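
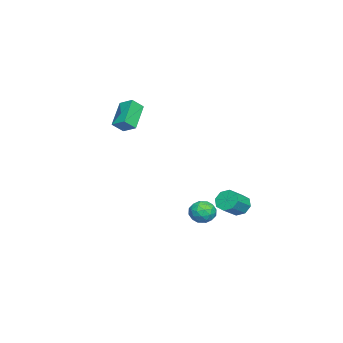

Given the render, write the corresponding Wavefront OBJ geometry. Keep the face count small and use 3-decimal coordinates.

v -2.524 3.797 -2.987
v -2.069 4.226 -3.343
v -1.081 3.773 -2.63
v -1.536 3.343 -2.273
v -2.281 4.468 -2.896
v -1.293 4.015 -2.182
v -2.635 4.317 -2.502
v -1.648 3.864 -1.788
v -2.924 3.861 -2.392
v -1.937 3.408 -1.678
v -2.979 3.367 -2.63
v -1.991 2.914 -1.917
v -2.767 3.125 -3.078
v -1.779 2.672 -2.364
v -2.412 3.276 -3.472
v -1.425 2.823 -2.758
v -2.123 3.732 -3.582
v -1.136 3.279 -2.868
v -0.833 -1.566 3.982
v -0.499 -0.802 4.371
v 0.497 -1.599 2.907
v 0.831 -0.835 3.297
v -0.391 -2.045 4.543
v -0.057 -1.281 4.933
v 0.939 -2.078 3.469
v 1.273 -1.314 3.858
v 2.938 3.692 -0.757
v 3.672 3.83 -0.761
v 3.108 2.77 -1.519
v 3.842 2.908 -1.523
v 3.515 2.641 -0.907
v 3.41 3.211 -0.436
v 3.37 3.389 -1.844
v 3.265 3.959 -1.373
v 3.939 3.643 -1.433
v 4.029 3.18 -0.853
v 2.751 3.42 -1.427
v 2.841 2.957 -0.847
v 3.29 3.842 -0.692
v 3.49 2.758 -1.588
v 3.298 2.601 -1.226
v 3.729 2.682 -1.228
v 3.137 3.478 -0.501
v 3.568 3.559 -0.503
v 3.476 2.86 -0.589
v 3.212 3.041 -1.777
v 3.643 3.122 -1.779
v 3.051 3.918 -1.052
v 3.482 3.999 -1.054
v 3.304 3.74 -1.691
v 3.878 3.813 -1.089
v 3.978 3.271 -1.537
v 3.7 3.554 -1.726
v 3.639 3.889 -1.449
v 3.931 3.541 -0.749
v 4.031 2.999 -1.197
v 3.839 2.842 -0.835
v 3.777 3.177 -0.558
v 4.088 3.431 -1.144
v 2.749 3.601 -1.083
v 2.849 3.059 -1.531
v 3.003 3.423 -1.722
v 2.941 3.758 -1.445
v 2.802 3.329 -0.743
v 2.902 2.787 -1.191
v 3.141 2.711 -0.831
v 3.08 3.046 -0.554
v 2.692 3.169 -1.136
f 2 1 5
f 2 5 3
f 3 5 6
f 3 6 4
f 5 1 7
f 5 7 6
f 6 7 8
f 6 8 4
f 7 1 9
f 7 9 8
f 8 9 10
f 8 10 4
f 9 1 11
f 9 11 10
f 10 11 12
f 10 12 4
f 11 1 13
f 11 13 12
f 12 13 14
f 12 14 4
f 13 1 15
f 13 15 14
f 14 15 16
f 14 16 4
f 15 1 17
f 15 17 16
f 16 17 18
f 16 18 4
f 17 1 2
f 17 2 18
f 18 2 3
f 18 3 4
f 20 22 19
f 23 20 19
f 19 22 21
f 21 23 19
f 20 26 22
f 24 20 23
f 24 26 20
f 22 26 21
f 25 23 21
f 21 26 25
f 25 24 23
f 26 24 25
f 27 64 43
f 64 38 67
f 43 67 32
f 64 67 43
f 27 43 39
f 43 32 44
f 39 44 28
f 43 44 39
f 27 39 48
f 39 28 49
f 48 49 34
f 39 49 48
f 27 48 60
f 48 34 63
f 60 63 37
f 48 63 60
f 27 60 64
f 60 37 68
f 64 68 38
f 60 68 64
f 28 44 55
f 44 32 58
f 55 58 36
f 44 58 55
f 32 67 45
f 67 38 66
f 45 66 31
f 67 66 45
f 38 68 65
f 68 37 61
f 65 61 29
f 68 61 65
f 37 63 62
f 63 34 50
f 62 50 33
f 63 50 62
f 34 49 54
f 49 28 51
f 54 51 35
f 49 51 54
f 30 56 42
f 56 36 57
f 42 57 31
f 56 57 42
f 30 42 40
f 42 31 41
f 40 41 29
f 42 41 40
f 30 40 47
f 40 29 46
f 47 46 33
f 40 46 47
f 30 47 52
f 47 33 53
f 52 53 35
f 47 53 52
f 30 52 56
f 52 35 59
f 56 59 36
f 52 59 56
f 31 57 45
f 57 36 58
f 45 58 32
f 57 58 45
f 29 41 65
f 41 31 66
f 65 66 38
f 41 66 65
f 33 46 62
f 46 29 61
f 62 61 37
f 46 61 62
f 35 53 54
f 53 33 50
f 54 50 34
f 53 50 54
f 36 59 55
f 59 35 51
f 55 51 28
f 59 51 55



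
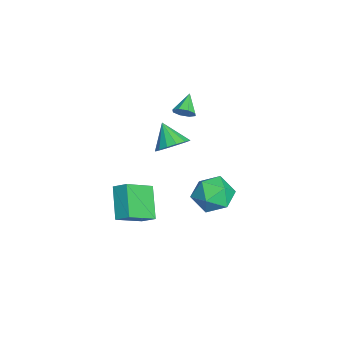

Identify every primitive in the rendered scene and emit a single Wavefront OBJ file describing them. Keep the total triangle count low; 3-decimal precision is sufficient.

v -2.4 1.625 1.186
v -1.695 0.953 1.41
v -3.32 1.035 2.314
v -1.59 1.362 1.709
v -1.702 1.841 1.868
v -2.002 2.263 1.845
v -2.408 2.513 1.644
v -2.812 2.526 1.321
v -3.106 2.297 0.962
v -3.211 1.888 0.663
v -3.098 1.408 0.504
v -2.799 0.987 0.527
v -2.393 0.736 0.728
v -1.988 0.724 1.051
v 2.803 0.273 -0.574
v 1.331 0.072 0.75
v 3.161 0.98 -0.068
v 1.689 0.779 1.256
v 3.851 -0.959 0.404
v 2.379 -1.16 1.728
v 4.209 -0.252 0.91
v 2.737 -0.453 2.234
v -3.204 2.18 3.208
v -2.821 2.405 3.682
v -4.276 2.44 3.952
v -2.956 2.761 3.362
v -3.237 2.776 2.952
v -3.499 2.442 2.692
v -3.588 1.954 2.734
v -3.452 1.599 3.055
v -3.171 1.583 3.465
v -2.91 1.917 3.725
v 1.127 4.365 0.737
v 1.722 3.442 0.183
v -0.422 4.098 -0.483
v 0.173 3.175 -1.037
v -0.227 3.043 0.119
v 0.731 3.208 0.873
v 0.569 4.332 -1.173
v 1.527 4.497 -0.419
v 1.378 3.421 -0.997
v 0.886 2.625 -0.199
v 0.414 4.915 -0.101
v -0.078 4.119 0.697
f 2 1 4
f 2 4 3
f 4 1 5
f 4 5 3
f 5 1 6
f 5 6 3
f 6 1 7
f 6 7 3
f 7 1 8
f 7 8 3
f 8 1 9
f 8 9 3
f 9 1 10
f 9 10 3
f 10 1 11
f 10 11 3
f 11 1 12
f 11 12 3
f 12 1 13
f 12 13 3
f 13 1 14
f 13 14 3
f 14 1 2
f 14 2 3
f 16 18 15
f 19 16 15
f 15 18 17
f 17 19 15
f 16 22 18
f 20 16 19
f 20 22 16
f 18 22 17
f 21 19 17
f 17 22 21
f 21 20 19
f 22 20 21
f 24 23 26
f 24 26 25
f 26 23 27
f 26 27 25
f 27 23 28
f 27 28 25
f 28 23 29
f 28 29 25
f 29 23 30
f 29 30 25
f 30 23 31
f 30 31 25
f 31 23 32
f 31 32 25
f 32 23 24
f 32 24 25
f 33 44 38
f 33 38 34
f 33 34 40
f 33 40 43
f 33 43 44
f 34 38 42
f 38 44 37
f 44 43 35
f 43 40 39
f 40 34 41
f 36 42 37
f 36 37 35
f 36 35 39
f 36 39 41
f 36 41 42
f 37 42 38
f 35 37 44
f 39 35 43
f 41 39 40
f 42 41 34



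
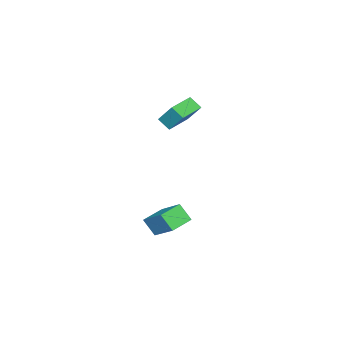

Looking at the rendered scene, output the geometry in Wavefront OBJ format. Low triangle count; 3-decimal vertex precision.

v -4.685 -1.906 3.311
v -4.504 -0.9 4.657
v -4.61 -1.119 2.714
v -4.43 -0.114 4.06
v -2.93 -2.126 3.24
v -2.75 -1.121 4.586
v -2.856 -1.34 2.643
v -2.675 -0.334 3.989
v 2.715 2.161 -1.09
v 2.646 1.389 -0.147
v 3.369 3.665 0.191
v 3.299 2.893 1.133
v 4.061 1.767 -1.313
v 3.991 0.995 -0.371
v 4.714 3.271 -0.033
v 4.645 2.499 0.91
f 2 4 1
f 5 2 1
f 1 4 3
f 3 5 1
f 2 8 4
f 6 2 5
f 6 8 2
f 4 8 3
f 7 5 3
f 3 8 7
f 7 6 5
f 8 6 7
f 10 12 9
f 13 10 9
f 9 12 11
f 11 13 9
f 10 16 12
f 14 10 13
f 14 16 10
f 12 16 11
f 15 13 11
f 11 16 15
f 15 14 13
f 16 14 15



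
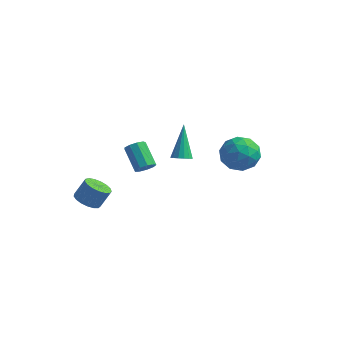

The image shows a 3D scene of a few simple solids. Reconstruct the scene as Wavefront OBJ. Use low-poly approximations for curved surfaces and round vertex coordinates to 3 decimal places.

v -1.599 2.537 0.437
v -1.258 2.18 0.742
v -2.041 3.623 2.203
v -1.077 2.402 0.65
v -1.036 2.659 0.502
v -1.146 2.884 0.336
v -1.377 3.016 0.198
v -1.668 3.02 0.123
v -1.94 2.894 0.132
v -2.121 2.672 0.223
v -2.162 2.414 0.372
v -2.053 2.189 0.537
v -1.821 2.057 0.676
v -1.531 2.054 0.751
v 2.164 1.949 3.404
v 3.072 1.799 2.834
v 1.748 0.261 3.186
v 2.656 0.111 2.616
v 2.711 0.307 3.679
v 2.968 1.35 3.814
v 1.852 0.71 2.206
v 2.109 1.753 2.341
v 2.879 1.033 2.093
v 3.41 0.784 3.004
v 1.41 1.276 3.016
v 1.941 1.027 3.927
v 2.655 2.022 3.138
v 2.165 0.038 2.882
v 2.198 0.153 3.507
v 2.731 0.065 3.172
v 2.594 1.759 3.714
v 3.127 1.67 3.379
v 2.915 0.794 3.876
v 1.693 0.39 2.641
v 2.226 0.301 2.306
v 2.089 1.995 2.848
v 2.622 1.907 2.513
v 1.905 1.266 2.144
v 3.075 1.484 2.367
v 2.83 0.491 2.239
v 2.358 0.843 1.998
v 2.509 1.456 2.078
v 3.387 1.337 2.903
v 3.142 0.345 2.774
v 3.175 0.461 3.4
v 3.326 1.074 3.479
v 3.274 0.887 2.467
v 1.678 1.715 3.246
v 1.433 0.723 3.117
v 1.494 0.986 2.541
v 1.645 1.599 2.62
v 1.99 1.569 3.781
v 1.745 0.576 3.653
v 2.311 0.604 3.942
v 2.462 1.217 4.022
v 1.546 1.173 3.553
v -2.569 0.511 0.623
v -2.302 0.255 1.07
v -3.283 0.934 2.044
v -3.551 1.189 1.597
v -2.134 0.607 0.994
v -3.115 1.285 1.968
v -2.17 0.913 0.745
v -3.151 1.592 1.719
v -2.393 1.031 0.438
v -3.374 1.71 1.412
v -2.698 0.906 0.218
v -3.679 1.585 1.192
v -2.943 0.595 0.188
v -3.924 1.274 1.162
v -3.014 0.245 0.361
v -3.995 0.924 1.334
v -2.876 0.019 0.656
v -3.857 0.698 1.63
v -2.595 0.023 0.937
v -3.576 0.702 1.91
v -3.363 -3.878 0.738
v -2.966 -3.39 0.349
v -2.579 -2.953 1.293
v -2.977 -3.442 1.682
v -3.276 -3.226 0.4
v -2.889 -2.789 1.344
v -3.606 -3.211 0.528
v -3.219 -2.774 1.473
v -3.88 -3.35 0.705
v -3.493 -2.913 1.649
v -4.036 -3.609 0.889
v -3.649 -3.172 1.833
v -4.038 -3.93 1.038
v -3.651 -3.493 1.982
v -3.885 -4.239 1.119
v -3.498 -3.803 2.063
v -3.613 -4.466 1.112
v -3.226 -4.029 2.056
v -3.284 -4.558 1.02
v -2.897 -4.121 1.964
v -2.973 -4.494 0.863
v -2.586 -4.058 1.807
v -2.751 -4.289 0.677
v -2.364 -3.853 1.622
v -2.67 -3.991 0.506
v -2.283 -3.554 1.45
v -2.747 -3.666 0.387
v -2.361 -3.229 1.332
f 2 1 4
f 2 4 3
f 4 1 5
f 4 5 3
f 5 1 6
f 5 6 3
f 6 1 7
f 6 7 3
f 7 1 8
f 7 8 3
f 8 1 9
f 8 9 3
f 9 1 10
f 9 10 3
f 10 1 11
f 10 11 3
f 11 1 12
f 11 12 3
f 12 1 13
f 12 13 3
f 13 1 14
f 13 14 3
f 14 1 2
f 14 2 3
f 15 52 31
f 52 26 55
f 31 55 20
f 52 55 31
f 15 31 27
f 31 20 32
f 27 32 16
f 31 32 27
f 15 27 36
f 27 16 37
f 36 37 22
f 27 37 36
f 15 36 48
f 36 22 51
f 48 51 25
f 36 51 48
f 15 48 52
f 48 25 56
f 52 56 26
f 48 56 52
f 16 32 43
f 32 20 46
f 43 46 24
f 32 46 43
f 20 55 33
f 55 26 54
f 33 54 19
f 55 54 33
f 26 56 53
f 56 25 49
f 53 49 17
f 56 49 53
f 25 51 50
f 51 22 38
f 50 38 21
f 51 38 50
f 22 37 42
f 37 16 39
f 42 39 23
f 37 39 42
f 18 44 30
f 44 24 45
f 30 45 19
f 44 45 30
f 18 30 28
f 30 19 29
f 28 29 17
f 30 29 28
f 18 28 35
f 28 17 34
f 35 34 21
f 28 34 35
f 18 35 40
f 35 21 41
f 40 41 23
f 35 41 40
f 18 40 44
f 40 23 47
f 44 47 24
f 40 47 44
f 19 45 33
f 45 24 46
f 33 46 20
f 45 46 33
f 17 29 53
f 29 19 54
f 53 54 26
f 29 54 53
f 21 34 50
f 34 17 49
f 50 49 25
f 34 49 50
f 23 41 42
f 41 21 38
f 42 38 22
f 41 38 42
f 24 47 43
f 47 23 39
f 43 39 16
f 47 39 43
f 58 57 61
f 58 61 59
f 59 61 62
f 59 62 60
f 61 57 63
f 61 63 62
f 62 63 64
f 62 64 60
f 63 57 65
f 63 65 64
f 64 65 66
f 64 66 60
f 65 57 67
f 65 67 66
f 66 67 68
f 66 68 60
f 67 57 69
f 67 69 68
f 68 69 70
f 68 70 60
f 69 57 71
f 69 71 70
f 70 71 72
f 70 72 60
f 71 57 73
f 71 73 72
f 72 73 74
f 72 74 60
f 73 57 75
f 73 75 74
f 74 75 76
f 74 76 60
f 75 57 58
f 75 58 76
f 76 58 59
f 76 59 60
f 78 77 81
f 78 81 79
f 79 81 82
f 79 82 80
f 81 77 83
f 81 83 82
f 82 83 84
f 82 84 80
f 83 77 85
f 83 85 84
f 84 85 86
f 84 86 80
f 85 77 87
f 85 87 86
f 86 87 88
f 86 88 80
f 87 77 89
f 87 89 88
f 88 89 90
f 88 90 80
f 89 77 91
f 89 91 90
f 90 91 92
f 90 92 80
f 91 77 93
f 91 93 92
f 92 93 94
f 92 94 80
f 93 77 95
f 93 95 94
f 94 95 96
f 94 96 80
f 95 77 97
f 95 97 96
f 96 97 98
f 96 98 80
f 97 77 99
f 97 99 98
f 98 99 100
f 98 100 80
f 99 77 101
f 99 101 100
f 100 101 102
f 100 102 80
f 101 77 103
f 101 103 102
f 102 103 104
f 102 104 80
f 103 77 78
f 103 78 104
f 104 78 79
f 104 79 80



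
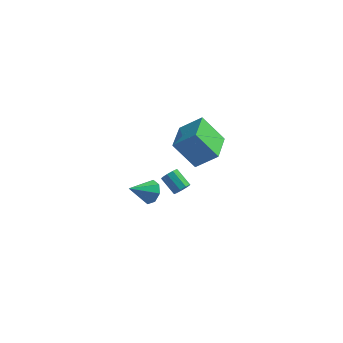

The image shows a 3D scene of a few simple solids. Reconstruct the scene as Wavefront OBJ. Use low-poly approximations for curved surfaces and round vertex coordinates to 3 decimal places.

v 0.127 -1.971 3.983
v 1.339 -1.75 4.988
v -0.13 0.028 3.852
v 1.082 0.25 4.858
v 1.378 -1.91 2.462
v 2.59 -1.688 3.468
v 1.121 0.09 2.332
v 2.333 0.311 3.337
v -2.366 1.628 -3.53
v -1.877 0.976 -3.732
v -3.314 0.652 -2.67
v -1.687 1.267 -3.192
v -1.895 1.77 -2.849
v -2.378 2.19 -2.906
v -2.855 2.281 -3.328
v -3.045 1.989 -3.868
v -2.837 1.486 -4.211
v -2.354 1.066 -4.154
v -0.221 0.844 -2.073
v 0.038 0.652 -1.615
v -0.88 1.143 -0.889
v -1.139 1.336 -1.347
v 0.162 1.005 -1.697
v -0.756 1.496 -0.971
v 0.107 1.283 -1.955
v -0.812 1.774 -1.229
v -0.101 1.355 -2.268
v -1.02 1.847 -1.542
v -0.366 1.189 -2.49
v -1.284 1.68 -1.764
v -0.562 0.861 -2.517
v -1.481 1.353 -1.79
v -0.599 0.525 -2.336
v -1.517 1.017 -1.61
v -0.459 0.339 -2.032
v -1.377 0.83 -1.306
v -0.207 0.389 -1.747
v -1.126 0.88 -1.021
f 2 4 1
f 5 2 1
f 1 4 3
f 3 5 1
f 2 8 4
f 6 2 5
f 6 8 2
f 4 8 3
f 7 5 3
f 3 8 7
f 7 6 5
f 8 6 7
f 10 9 12
f 10 12 11
f 12 9 13
f 12 13 11
f 13 9 14
f 13 14 11
f 14 9 15
f 14 15 11
f 15 9 16
f 15 16 11
f 16 9 17
f 16 17 11
f 17 9 18
f 17 18 11
f 18 9 10
f 18 10 11
f 20 19 23
f 20 23 21
f 21 23 24
f 21 24 22
f 23 19 25
f 23 25 24
f 24 25 26
f 24 26 22
f 25 19 27
f 25 27 26
f 26 27 28
f 26 28 22
f 27 19 29
f 27 29 28
f 28 29 30
f 28 30 22
f 29 19 31
f 29 31 30
f 30 31 32
f 30 32 22
f 31 19 33
f 31 33 32
f 32 33 34
f 32 34 22
f 33 19 35
f 33 35 34
f 34 35 36
f 34 36 22
f 35 19 37
f 35 37 36
f 36 37 38
f 36 38 22
f 37 19 20
f 37 20 38
f 38 20 21
f 38 21 22



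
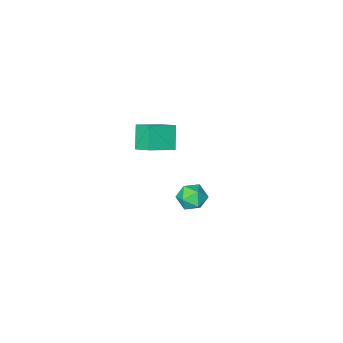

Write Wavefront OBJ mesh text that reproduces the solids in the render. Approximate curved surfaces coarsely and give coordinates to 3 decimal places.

v 2.985 4.288 1.857
v 3.409 4.769 2.582
v 3.131 2.951 2.658
v 3.555 3.432 3.383
v 2.615 3.568 3.196
v 2.525 4.394 2.702
v 4.015 3.326 2.538
v 3.925 4.152 2.044
v 4.045 4.174 3.003
v 3.18 4.323 3.41
v 3.36 3.397 1.83
v 2.495 3.546 2.237
v 2 -4.892 1.543
v 1.753 -3.684 2.325
v 0.253 -4.788 0.831
v 0.006 -3.58 1.612
v 2.594 -3.92 0.228
v 2.347 -2.712 1.009
v 0.847 -3.816 -0.485
v 0.6 -2.608 0.297
f 1 12 6
f 1 6 2
f 1 2 8
f 1 8 11
f 1 11 12
f 2 6 10
f 6 12 5
f 12 11 3
f 11 8 7
f 8 2 9
f 4 10 5
f 4 5 3
f 4 3 7
f 4 7 9
f 4 9 10
f 5 10 6
f 3 5 12
f 7 3 11
f 9 7 8
f 10 9 2
f 14 16 13
f 17 14 13
f 13 16 15
f 15 17 13
f 14 20 16
f 18 14 17
f 18 20 14
f 16 20 15
f 19 17 15
f 15 20 19
f 19 18 17
f 20 18 19



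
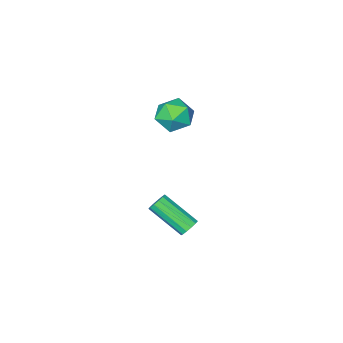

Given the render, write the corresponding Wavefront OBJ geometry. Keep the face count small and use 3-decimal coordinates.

v -1.951 -3.458 2.726
v -1.346 -3.146 3.443
v -0.734 -4.234 2.037
v -0.129 -3.922 2.754
v -0.837 -4.582 2.956
v -1.589 -4.102 3.382
v -0.491 -3.278 2.098
v -1.243 -2.798 2.524
v -0.444 -3.035 3.055
v -0.658 -3.841 3.585
v -1.422 -3.539 1.895
v -1.636 -4.345 2.425
v -0.348 -1.662 -3.387
v -0.088 -1.859 -3.805
v 0.568 -3.396 -2.67
v 0.308 -3.198 -2.253
v 0.102 -1.675 -3.666
v 0.759 -3.212 -2.531
v 0.15 -1.487 -3.439
v 0.806 -3.024 -2.304
v 0.039 -1.355 -3.195
v 0.695 -2.891 -2.06
v -0.195 -1.319 -3.013
v 0.461 -2.856 -1.878
v -0.477 -1.393 -2.949
v 0.179 -2.93 -1.814
v -0.719 -1.552 -3.025
v -0.062 -3.089 -1.89
v -0.842 -1.746 -3.215
v -0.186 -3.282 -2.08
v -0.809 -1.913 -3.461
v -0.153 -3.449 -2.326
v -0.63 -2 -3.683
v 0.027 -3.537 -2.548
v -0.361 -1.98 -3.811
v 0.296 -3.517 -2.676
f 1 12 6
f 1 6 2
f 1 2 8
f 1 8 11
f 1 11 12
f 2 6 10
f 6 12 5
f 12 11 3
f 11 8 7
f 8 2 9
f 4 10 5
f 4 5 3
f 4 3 7
f 4 7 9
f 4 9 10
f 5 10 6
f 3 5 12
f 7 3 11
f 9 7 8
f 10 9 2
f 14 13 17
f 14 17 15
f 15 17 18
f 15 18 16
f 17 13 19
f 17 19 18
f 18 19 20
f 18 20 16
f 19 13 21
f 19 21 20
f 20 21 22
f 20 22 16
f 21 13 23
f 21 23 22
f 22 23 24
f 22 24 16
f 23 13 25
f 23 25 24
f 24 25 26
f 24 26 16
f 25 13 27
f 25 27 26
f 26 27 28
f 26 28 16
f 27 13 29
f 27 29 28
f 28 29 30
f 28 30 16
f 29 13 31
f 29 31 30
f 30 31 32
f 30 32 16
f 31 13 33
f 31 33 32
f 32 33 34
f 32 34 16
f 33 13 35
f 33 35 34
f 34 35 36
f 34 36 16
f 35 13 14
f 35 14 36
f 36 14 15
f 36 15 16



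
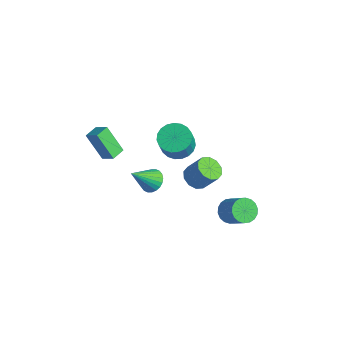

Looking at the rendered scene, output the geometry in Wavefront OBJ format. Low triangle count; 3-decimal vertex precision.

v 2.853 1.966 -2.188
v 3.403 2.256 -2.767
v 4.698 2.264 -1.531
v 4.147 1.974 -0.952
v 3.261 2.574 -2.619
v 4.556 2.582 -1.383
v 3.037 2.772 -2.386
v 4.332 2.779 -1.151
v 2.777 2.81 -2.114
v 4.072 2.817 -0.878
v 2.532 2.681 -1.857
v 3.827 2.688 -0.621
v 2.351 2.41 -1.665
v 3.645 2.417 -0.429
v 2.268 2.051 -1.576
v 3.563 2.059 -0.341
v 2.302 1.676 -1.609
v 3.597 1.684 -0.373
v 2.444 1.358 -1.757
v 3.739 1.366 -0.521
v 2.668 1.161 -1.989
v 3.963 1.168 -0.754
v 2.928 1.123 -2.262
v 4.223 1.13 -1.026
v 3.173 1.252 -2.519
v 4.468 1.259 -1.283
v 3.355 1.523 -2.711
v 4.649 1.53 -1.475
v 3.437 1.881 -2.799
v 4.732 1.889 -1.564
v -2.372 -3.422 2.06
v -3.411 -3.809 3.689
v -2.625 -2.539 2.108
v -3.664 -2.926 3.737
v -1.536 -3.214 2.643
v -2.575 -3.601 4.272
v -1.789 -2.331 2.691
v -2.828 -2.718 4.32
v 1.261 0.579 0.715
v 1.767 1.06 0.23
v 2.505 1.542 1.48
v 1.999 1.061 1.965
v 1.349 1.348 0.365
v 2.088 1.831 1.615
v 0.898 1.343 0.634
v 1.636 1.826 1.884
v 0.585 1.046 0.934
v 1.324 1.529 2.184
v 0.53 0.57 1.15
v 1.269 1.053 2.4
v 0.755 0.098 1.2
v 1.493 0.58 2.45
v 1.172 -0.191 1.065
v 1.911 0.292 2.315
v 1.624 -0.186 0.796
v 2.362 0.297 2.046
v 1.936 0.111 0.496
v 2.675 0.594 1.746
v 1.991 0.587 0.28
v 2.73 1.07 1.53
v -4.016 3.301 -2.2
v -3.389 2.573 -2.715
v -2.877 1.911 -1.155
v -3.504 2.639 -0.64
v -3.104 2.921 -2.66
v -2.592 2.259 -1.101
v -2.977 3.335 -2.526
v -2.465 2.673 -0.967
v -3.029 3.743 -2.336
v -2.517 3.081 -0.776
v -3.252 4.075 -2.122
v -2.74 3.412 -0.563
v -3.607 4.272 -1.922
v -3.095 3.61 -0.362
v -4.033 4.302 -1.769
v -3.521 3.64 -0.21
v -4.456 4.159 -1.691
v -3.944 3.497 -0.132
v -4.802 3.868 -1.701
v -4.291 3.205 -0.142
v -5.013 3.478 -1.797
v -4.502 2.816 -0.238
v -5.052 3.058 -1.963
v -4.54 2.396 -0.404
v -4.911 2.68 -2.17
v -4.399 2.018 -0.61
v -4.616 2.409 -2.382
v -4.104 1.747 -0.822
v -4.216 2.293 -2.562
v -3.705 1.631 -1.003
v -3.783 2.351 -2.68
v -3.271 1.689 -1.12
v 0.881 -2.267 1.936
v 1.596 -2.046 2.218
v 0.719 -3.593 3.384
v 1.407 -1.853 2.374
v 1.138 -1.723 2.463
v 0.829 -1.675 2.473
v 0.529 -1.718 2.4
v 0.282 -1.844 2.257
v 0.126 -2.035 2.065
v 0.085 -2.26 1.853
v 0.165 -2.487 1.654
v 0.354 -2.68 1.498
v 0.623 -2.811 1.409
v 0.932 -2.858 1.4
v 1.232 -2.815 1.473
v 1.479 -2.689 1.616
v 1.635 -2.499 1.808
v 1.676 -2.273 2.019
f 2 1 5
f 2 5 3
f 3 5 6
f 3 6 4
f 5 1 7
f 5 7 6
f 6 7 8
f 6 8 4
f 7 1 9
f 7 9 8
f 8 9 10
f 8 10 4
f 9 1 11
f 9 11 10
f 10 11 12
f 10 12 4
f 11 1 13
f 11 13 12
f 12 13 14
f 12 14 4
f 13 1 15
f 13 15 14
f 14 15 16
f 14 16 4
f 15 1 17
f 15 17 16
f 16 17 18
f 16 18 4
f 17 1 19
f 17 19 18
f 18 19 20
f 18 20 4
f 19 1 21
f 19 21 20
f 20 21 22
f 20 22 4
f 21 1 23
f 21 23 22
f 22 23 24
f 22 24 4
f 23 1 25
f 23 25 24
f 24 25 26
f 24 26 4
f 25 1 27
f 25 27 26
f 26 27 28
f 26 28 4
f 27 1 29
f 27 29 28
f 28 29 30
f 28 30 4
f 29 1 2
f 29 2 30
f 30 2 3
f 30 3 4
f 32 34 31
f 35 32 31
f 31 34 33
f 33 35 31
f 32 38 34
f 36 32 35
f 36 38 32
f 34 38 33
f 37 35 33
f 33 38 37
f 37 36 35
f 38 36 37
f 40 39 43
f 40 43 41
f 41 43 44
f 41 44 42
f 43 39 45
f 43 45 44
f 44 45 46
f 44 46 42
f 45 39 47
f 45 47 46
f 46 47 48
f 46 48 42
f 47 39 49
f 47 49 48
f 48 49 50
f 48 50 42
f 49 39 51
f 49 51 50
f 50 51 52
f 50 52 42
f 51 39 53
f 51 53 52
f 52 53 54
f 52 54 42
f 53 39 55
f 53 55 54
f 54 55 56
f 54 56 42
f 55 39 57
f 55 57 56
f 56 57 58
f 56 58 42
f 57 39 59
f 57 59 58
f 58 59 60
f 58 60 42
f 59 39 40
f 59 40 60
f 60 40 41
f 60 41 42
f 62 61 65
f 62 65 63
f 63 65 66
f 63 66 64
f 65 61 67
f 65 67 66
f 66 67 68
f 66 68 64
f 67 61 69
f 67 69 68
f 68 69 70
f 68 70 64
f 69 61 71
f 69 71 70
f 70 71 72
f 70 72 64
f 71 61 73
f 71 73 72
f 72 73 74
f 72 74 64
f 73 61 75
f 73 75 74
f 74 75 76
f 74 76 64
f 75 61 77
f 75 77 76
f 76 77 78
f 76 78 64
f 77 61 79
f 77 79 78
f 78 79 80
f 78 80 64
f 79 61 81
f 79 81 80
f 80 81 82
f 80 82 64
f 81 61 83
f 81 83 82
f 82 83 84
f 82 84 64
f 83 61 85
f 83 85 84
f 84 85 86
f 84 86 64
f 85 61 87
f 85 87 86
f 86 87 88
f 86 88 64
f 87 61 89
f 87 89 88
f 88 89 90
f 88 90 64
f 89 61 91
f 89 91 90
f 90 91 92
f 90 92 64
f 91 61 62
f 91 62 92
f 92 62 63
f 92 63 64
f 94 93 96
f 94 96 95
f 96 93 97
f 96 97 95
f 97 93 98
f 97 98 95
f 98 93 99
f 98 99 95
f 99 93 100
f 99 100 95
f 100 93 101
f 100 101 95
f 101 93 102
f 101 102 95
f 102 93 103
f 102 103 95
f 103 93 104
f 103 104 95
f 104 93 105
f 104 105 95
f 105 93 106
f 105 106 95
f 106 93 107
f 106 107 95
f 107 93 108
f 107 108 95
f 108 93 109
f 108 109 95
f 109 93 110
f 109 110 95
f 110 93 94
f 110 94 95



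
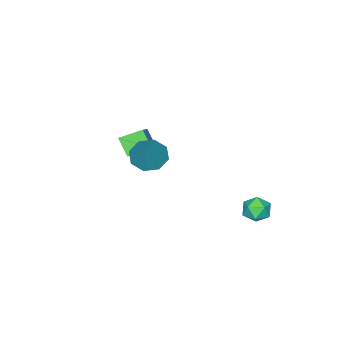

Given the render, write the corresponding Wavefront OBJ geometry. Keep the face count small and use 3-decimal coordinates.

v -2.334 4.672 -3.779
v -1.644 4.366 -3.642
v -2.876 3.614 -3.418
v -2.186 3.308 -3.281
v -2.449 3.874 -2.835
v -2.115 4.527 -3.058
v -2.405 3.453 -4.002
v -2.071 4.106 -4.225
v -1.688 3.612 -3.78
v -1.715 3.872 -3.059
v -2.805 4.108 -4.001
v -2.832 4.368 -3.28
v -1.752 -1.489 -1.379
v -1.977 -2.199 -0.556
v -0.278 -0.558 -0.174
v -0.502 -1.268 0.65
v -0.918 -2.252 -1.81
v -1.142 -2.962 -0.986
v 0.557 -1.321 -0.604
v 0.332 -2.031 0.219
v 1.344 0.578 0.83
v 2.125 0.18 0.549
v 2.336 1.282 2.59
v 2.062 0.843 0.319
v 1.579 1.35 0.388
v 0.958 1.405 0.716
v 0.563 0.975 1.11
v 0.626 0.313 1.34
v 1.109 -0.195 1.271
v 1.73 -0.25 0.943
f 1 12 6
f 1 6 2
f 1 2 8
f 1 8 11
f 1 11 12
f 2 6 10
f 6 12 5
f 12 11 3
f 11 8 7
f 8 2 9
f 4 10 5
f 4 5 3
f 4 3 7
f 4 7 9
f 4 9 10
f 5 10 6
f 3 5 12
f 7 3 11
f 9 7 8
f 10 9 2
f 14 16 13
f 17 14 13
f 13 16 15
f 15 17 13
f 14 20 16
f 18 14 17
f 18 20 14
f 16 20 15
f 19 17 15
f 15 20 19
f 19 18 17
f 20 18 19
f 22 21 24
f 22 24 23
f 24 21 25
f 24 25 23
f 25 21 26
f 25 26 23
f 26 21 27
f 26 27 23
f 27 21 28
f 27 28 23
f 28 21 29
f 28 29 23
f 29 21 30
f 29 30 23
f 30 21 22
f 30 22 23



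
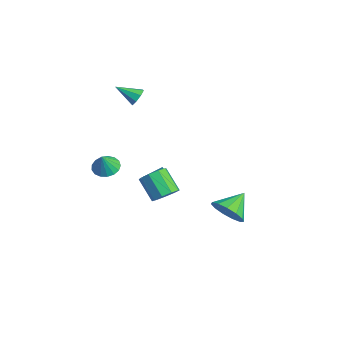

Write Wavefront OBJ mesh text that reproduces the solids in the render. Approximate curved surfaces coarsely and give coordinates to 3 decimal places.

v 4.407 -1.149 0.8
v 4.951 -1.045 1.363
v 3.917 -1.387 2.424
v 3.373 -1.491 1.86
v 4.695 -0.579 1.265
v 3.662 -0.922 2.325
v 4.304 -0.38 0.949
v 3.271 -0.722 2.009
v 3.962 -0.54 0.563
v 2.928 -0.883 1.624
v 3.827 -0.986 0.288
v 2.794 -1.328 1.349
v 3.964 -1.507 0.252
v 2.931 -1.85 1.313
v 4.308 -1.861 0.473
v 3.274 -2.204 1.534
v 4.698 -1.881 0.846
v 3.665 -2.224 1.907
v 4.952 -1.559 1.198
v 3.918 -1.902 2.259
v -1.6 -0.019 -2.57
v -1.305 -0.238 -2.108
v -1.305 0.901 -1.568
v -1.6 1.119 -2.03
v -1.061 -0.122 -2.353
v -1.061 1.017 -1.813
v -1.023 0.033 -2.681
v -1.023 1.172 -2.141
v -1.205 0.169 -2.966
v -1.205 1.307 -2.426
v -1.538 0.232 -3.1
v -1.539 1.371 -2.56
v -1.895 0.199 -3.032
v -1.895 1.338 -2.492
v -2.139 0.083 -2.787
v -2.139 1.222 -2.247
v -2.177 -0.072 -2.459
v -2.177 1.067 -1.919
v -1.995 -0.207 -2.174
v -1.995 0.931 -1.634
v -1.661 -0.271 -2.04
v -1.662 0.868 -1.5
v -3.001 -1.963 -1.546
v -2.47 -2.455 -1.91
v -2.559 -2.337 -0.394
v -2.278 -2.12 -1.875
v -2.251 -1.75 -1.765
v -2.397 -1.428 -1.605
v -2.681 -1.229 -1.432
v -3.038 -1.198 -1.285
v -3.387 -1.342 -1.197
v -3.647 -1.629 -1.19
v -3.76 -1.993 -1.264
v -3.699 -2.349 -1.403
v -3.478 -2.618 -1.575
v -3.148 -2.736 -1.74
v -2.784 -2.678 -1.861
v -3.323 0.003 3.357
v -2.985 -0.411 3.025
v -3.917 -1.063 4.083
v -2.758 -0.266 3.424
v -2.862 0.037 3.784
v -3.236 0.321 3.894
v -3.662 0.418 3.69
v -3.889 0.272 3.29
v -3.785 -0.031 2.93
v -3.411 -0.314 2.82
v 2.056 3.147 -3.147
v 3.013 3.626 -3.137
v 1.444 4.353 -2.293
v 2.727 3.829 -3.627
v 2.228 3.815 -3.966
v 1.675 3.589 -4.044
v 1.243 3.223 -3.838
v 1.069 2.833 -3.413
v 1.208 2.543 -2.903
v 1.617 2.444 -2.471
v 2.166 2.569 -2.254
v 2.679 2.877 -2.32
v 2.995 3.271 -2.65
f 2 1 5
f 2 5 3
f 3 5 6
f 3 6 4
f 5 1 7
f 5 7 6
f 6 7 8
f 6 8 4
f 7 1 9
f 7 9 8
f 8 9 10
f 8 10 4
f 9 1 11
f 9 11 10
f 10 11 12
f 10 12 4
f 11 1 13
f 11 13 12
f 12 13 14
f 12 14 4
f 13 1 15
f 13 15 14
f 14 15 16
f 14 16 4
f 15 1 17
f 15 17 16
f 16 17 18
f 16 18 4
f 17 1 19
f 17 19 18
f 18 19 20
f 18 20 4
f 19 1 2
f 19 2 20
f 20 2 3
f 20 3 4
f 22 21 25
f 22 25 23
f 23 25 26
f 23 26 24
f 25 21 27
f 25 27 26
f 26 27 28
f 26 28 24
f 27 21 29
f 27 29 28
f 28 29 30
f 28 30 24
f 29 21 31
f 29 31 30
f 30 31 32
f 30 32 24
f 31 21 33
f 31 33 32
f 32 33 34
f 32 34 24
f 33 21 35
f 33 35 34
f 34 35 36
f 34 36 24
f 35 21 37
f 35 37 36
f 36 37 38
f 36 38 24
f 37 21 39
f 37 39 38
f 38 39 40
f 38 40 24
f 39 21 41
f 39 41 40
f 40 41 42
f 40 42 24
f 41 21 22
f 41 22 42
f 42 22 23
f 42 23 24
f 44 43 46
f 44 46 45
f 46 43 47
f 46 47 45
f 47 43 48
f 47 48 45
f 48 43 49
f 48 49 45
f 49 43 50
f 49 50 45
f 50 43 51
f 50 51 45
f 51 43 52
f 51 52 45
f 52 43 53
f 52 53 45
f 53 43 54
f 53 54 45
f 54 43 55
f 54 55 45
f 55 43 56
f 55 56 45
f 56 43 57
f 56 57 45
f 57 43 44
f 57 44 45
f 59 58 61
f 59 61 60
f 61 58 62
f 61 62 60
f 62 58 63
f 62 63 60
f 63 58 64
f 63 64 60
f 64 58 65
f 64 65 60
f 65 58 66
f 65 66 60
f 66 58 67
f 66 67 60
f 67 58 59
f 67 59 60
f 69 68 71
f 69 71 70
f 71 68 72
f 71 72 70
f 72 68 73
f 72 73 70
f 73 68 74
f 73 74 70
f 74 68 75
f 74 75 70
f 75 68 76
f 75 76 70
f 76 68 77
f 76 77 70
f 77 68 78
f 77 78 70
f 78 68 79
f 78 79 70
f 79 68 80
f 79 80 70
f 80 68 69
f 80 69 70



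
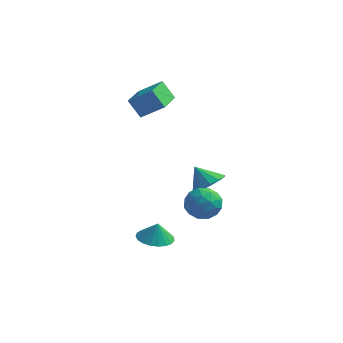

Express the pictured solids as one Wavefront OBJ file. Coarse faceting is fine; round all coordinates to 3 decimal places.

v 0.156 2.135 -2.584
v 0.84 1.796 -1.923
v -0.716 2.345 -1.576
v 0.924 2.357 -1.967
v 0.764 2.848 -2.207
v 0.412 3.112 -2.566
v -0.022 3.067 -2.932
v -0.399 2.725 -3.187
v -0.6 2.197 -3.251
v -0.561 1.649 -3.103
v -0.294 1.255 -2.791
v 0.116 1.141 -2.413
v 0.539 1.342 -2.089
v -3.657 2.44 1.422
v -4.391 2.559 2.438
v -3.809 4.355 1.088
v -4.544 4.474 2.105
v -2.436 2.686 2.275
v -3.171 2.805 3.292
v -2.589 4.601 1.942
v -3.323 4.72 2.958
v 1.096 -2.272 0.007
v 1.526 -1.731 -0.715
v 1.474 -3.629 -0.785
v 1.904 -3.088 -1.507
v 2.321 -3.133 -0.6
v 2.087 -2.294 -0.111
v 0.913 -3.066 -1.389
v 0.679 -2.227 -0.9
v 1.413 -2.222 -1.578
v 2.283 -2.263 -1.09
v 0.717 -3.097 -0.41
v 1.587 -3.138 0.078
v 1.277 -1.882 -0.285
v 1.723 -3.478 -1.215
v 1.968 -3.504 -0.683
v 2.22 -3.186 -1.107
v 1.608 -2.213 0.07
v 1.86 -1.895 -0.354
v 2.328 -2.72 -0.286
v 1.14 -3.465 -1.146
v 1.392 -3.147 -1.57
v 0.78 -2.174 -0.393
v 1.032 -1.856 -0.817
v 0.672 -2.64 -1.214
v 1.464 -1.853 -1.216
v 1.686 -2.651 -1.681
v 1.103 -2.637 -1.612
v 0.966 -2.144 -1.325
v 1.976 -1.877 -0.929
v 2.198 -2.675 -1.394
v 2.443 -2.701 -0.862
v 2.306 -2.208 -0.574
v 1.909 -2.166 -1.436
v 0.802 -2.685 -0.106
v 1.024 -3.483 -0.571
v 0.694 -3.152 -0.926
v 0.557 -2.659 -0.638
v 1.314 -2.709 0.181
v 1.536 -3.507 -0.284
v 2.034 -3.216 -0.175
v 1.897 -2.723 0.112
v 1.091 -3.194 -0.064
v -1.273 -1.859 -4.385
v -0.329 -2.054 -4.488
v -1.147 -1.781 -3.375
v -0.335 -1.652 -4.518
v -0.504 -1.286 -4.525
v -0.805 -1.018 -4.508
v -1.188 -0.896 -4.469
v -1.585 -0.941 -4.416
v -1.928 -1.144 -4.357
v -2.159 -1.471 -4.303
v -2.236 -1.865 -4.263
v -2.146 -2.258 -4.244
v -1.906 -2.582 -4.249
v -1.556 -2.781 -4.278
v -1.158 -2.82 -4.325
v -0.779 -2.694 -4.382
v -0.486 -2.423 -4.44
f 2 1 4
f 2 4 3
f 4 1 5
f 4 5 3
f 5 1 6
f 5 6 3
f 6 1 7
f 6 7 3
f 7 1 8
f 7 8 3
f 8 1 9
f 8 9 3
f 9 1 10
f 9 10 3
f 10 1 11
f 10 11 3
f 11 1 12
f 11 12 3
f 12 1 13
f 12 13 3
f 13 1 2
f 13 2 3
f 15 17 14
f 18 15 14
f 14 17 16
f 16 18 14
f 15 21 17
f 19 15 18
f 19 21 15
f 17 21 16
f 20 18 16
f 16 21 20
f 20 19 18
f 21 19 20
f 22 59 38
f 59 33 62
f 38 62 27
f 59 62 38
f 22 38 34
f 38 27 39
f 34 39 23
f 38 39 34
f 22 34 43
f 34 23 44
f 43 44 29
f 34 44 43
f 22 43 55
f 43 29 58
f 55 58 32
f 43 58 55
f 22 55 59
f 55 32 63
f 59 63 33
f 55 63 59
f 23 39 50
f 39 27 53
f 50 53 31
f 39 53 50
f 27 62 40
f 62 33 61
f 40 61 26
f 62 61 40
f 33 63 60
f 63 32 56
f 60 56 24
f 63 56 60
f 32 58 57
f 58 29 45
f 57 45 28
f 58 45 57
f 29 44 49
f 44 23 46
f 49 46 30
f 44 46 49
f 25 51 37
f 51 31 52
f 37 52 26
f 51 52 37
f 25 37 35
f 37 26 36
f 35 36 24
f 37 36 35
f 25 35 42
f 35 24 41
f 42 41 28
f 35 41 42
f 25 42 47
f 42 28 48
f 47 48 30
f 42 48 47
f 25 47 51
f 47 30 54
f 51 54 31
f 47 54 51
f 26 52 40
f 52 31 53
f 40 53 27
f 52 53 40
f 24 36 60
f 36 26 61
f 60 61 33
f 36 61 60
f 28 41 57
f 41 24 56
f 57 56 32
f 41 56 57
f 30 48 49
f 48 28 45
f 49 45 29
f 48 45 49
f 31 54 50
f 54 30 46
f 50 46 23
f 54 46 50
f 65 64 67
f 65 67 66
f 67 64 68
f 67 68 66
f 68 64 69
f 68 69 66
f 69 64 70
f 69 70 66
f 70 64 71
f 70 71 66
f 71 64 72
f 71 72 66
f 72 64 73
f 72 73 66
f 73 64 74
f 73 74 66
f 74 64 75
f 74 75 66
f 75 64 76
f 75 76 66
f 76 64 77
f 76 77 66
f 77 64 78
f 77 78 66
f 78 64 79
f 78 79 66
f 79 64 80
f 79 80 66
f 80 64 65
f 80 65 66



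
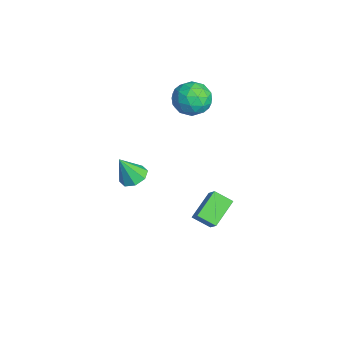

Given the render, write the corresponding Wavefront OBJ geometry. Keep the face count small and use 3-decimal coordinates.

v -1.893 4.036 1.739
v -1.234 3.206 2.048
v -3.266 3.254 2.572
v -2.607 2.424 2.881
v -2.471 3.429 3.317
v -1.622 3.912 2.802
v -2.878 2.548 1.818
v -2.029 3.031 1.303
v -1.842 2.286 2.096
v -1.59 2.831 3.023
v -2.91 3.629 1.597
v -2.658 4.174 2.524
v -1.443 3.69 1.82
v -3.057 2.77 2.8
v -2.977 3.361 3.056
v -2.589 2.873 3.237
v -1.671 4.105 2.264
v -1.283 3.617 2.445
v -2.01 3.748 3.191
v -3.217 2.843 2.175
v -2.829 2.355 2.356
v -1.911 3.587 1.383
v -1.523 3.099 1.564
v -2.49 2.712 1.429
v -1.413 2.661 2.03
v -2.22 2.202 2.52
v -2.379 2.274 1.895
v -1.881 2.559 1.592
v -1.265 2.982 2.575
v -2.072 2.522 3.064
v -1.992 3.112 3.321
v -1.493 3.397 3.018
v -1.622 2.441 2.603
v -2.428 3.938 1.556
v -3.235 3.478 2.045
v -3.007 3.063 1.602
v -2.508 3.348 1.299
v -2.28 4.258 2.1
v -3.087 3.799 2.59
v -2.619 3.901 3.028
v -2.121 4.186 2.725
v -2.878 4.019 2.017
v 2.755 3.149 -0.835
v 3.521 3.278 -0.042
v 3.167 3.981 -1.367
v 3.932 4.11 -0.574
v 3.768 2.13 -1.646
v 4.533 2.259 -0.853
v 4.179 2.962 -2.178
v 4.945 3.091 -1.385
v -2.366 0.248 -3.504
v -1.548 0.214 -3.538
v -2.334 -0.488 -2.016
v -1.755 0.743 -3.272
v -2.321 0.982 -3.142
v -2.913 0.791 -3.223
v -3.185 0.282 -3.469
v -2.977 -0.247 -3.736
v -2.412 -0.486 -3.866
v -1.819 -0.295 -3.784
f 1 38 17
f 38 12 41
f 17 41 6
f 38 41 17
f 1 17 13
f 17 6 18
f 13 18 2
f 17 18 13
f 1 13 22
f 13 2 23
f 22 23 8
f 13 23 22
f 1 22 34
f 22 8 37
f 34 37 11
f 22 37 34
f 1 34 38
f 34 11 42
f 38 42 12
f 34 42 38
f 2 18 29
f 18 6 32
f 29 32 10
f 18 32 29
f 6 41 19
f 41 12 40
f 19 40 5
f 41 40 19
f 12 42 39
f 42 11 35
f 39 35 3
f 42 35 39
f 11 37 36
f 37 8 24
f 36 24 7
f 37 24 36
f 8 23 28
f 23 2 25
f 28 25 9
f 23 25 28
f 4 30 16
f 30 10 31
f 16 31 5
f 30 31 16
f 4 16 14
f 16 5 15
f 14 15 3
f 16 15 14
f 4 14 21
f 14 3 20
f 21 20 7
f 14 20 21
f 4 21 26
f 21 7 27
f 26 27 9
f 21 27 26
f 4 26 30
f 26 9 33
f 30 33 10
f 26 33 30
f 5 31 19
f 31 10 32
f 19 32 6
f 31 32 19
f 3 15 39
f 15 5 40
f 39 40 12
f 15 40 39
f 7 20 36
f 20 3 35
f 36 35 11
f 20 35 36
f 9 27 28
f 27 7 24
f 28 24 8
f 27 24 28
f 10 33 29
f 33 9 25
f 29 25 2
f 33 25 29
f 44 46 43
f 47 44 43
f 43 46 45
f 45 47 43
f 44 50 46
f 48 44 47
f 48 50 44
f 46 50 45
f 49 47 45
f 45 50 49
f 49 48 47
f 50 48 49
f 52 51 54
f 52 54 53
f 54 51 55
f 54 55 53
f 55 51 56
f 55 56 53
f 56 51 57
f 56 57 53
f 57 51 58
f 57 58 53
f 58 51 59
f 58 59 53
f 59 51 60
f 59 60 53
f 60 51 52
f 60 52 53



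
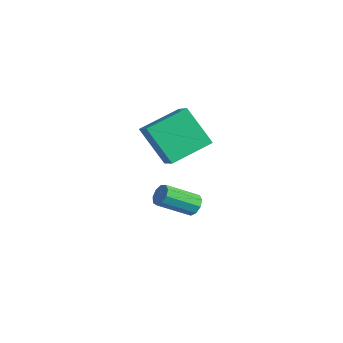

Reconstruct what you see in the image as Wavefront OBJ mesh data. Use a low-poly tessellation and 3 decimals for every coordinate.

v -0.502 -0.892 0.646
v 0.475 -1.159 1.29
v -0.421 0.8 1.224
v 0.556 0.533 1.868
v 0.564 -0.453 -0.788
v 1.541 -0.72 -0.144
v 0.645 1.239 -0.21
v 1.622 0.972 0.434
v 0.195 1.1 -3.94
v 0.428 0.804 -4.284
v 0.038 -0.476 -3.443
v -0.195 -0.18 -3.1
v 0.654 0.898 -4.035
v 0.263 -0.382 -3.195
v 0.665 1.087 -3.742
v 0.275 -0.193 -2.902
v 0.456 1.282 -3.541
v 0.066 0.002 -2.701
v 0.125 1.392 -3.528
v -0.265 0.112 -2.688
v -0.173 1.365 -3.707
v -0.563 0.085 -2.867
v -0.299 1.215 -3.995
v -0.689 -0.065 -3.155
v -0.194 1.01 -4.258
v -0.584 -0.27 -3.418
v 0.093 0.848 -4.371
v -0.297 -0.432 -3.531
f 2 4 1
f 5 2 1
f 1 4 3
f 3 5 1
f 2 8 4
f 6 2 5
f 6 8 2
f 4 8 3
f 7 5 3
f 3 8 7
f 7 6 5
f 8 6 7
f 10 9 13
f 10 13 11
f 11 13 14
f 11 14 12
f 13 9 15
f 13 15 14
f 14 15 16
f 14 16 12
f 15 9 17
f 15 17 16
f 16 17 18
f 16 18 12
f 17 9 19
f 17 19 18
f 18 19 20
f 18 20 12
f 19 9 21
f 19 21 20
f 20 21 22
f 20 22 12
f 21 9 23
f 21 23 22
f 22 23 24
f 22 24 12
f 23 9 25
f 23 25 24
f 24 25 26
f 24 26 12
f 25 9 27
f 25 27 26
f 26 27 28
f 26 28 12
f 27 9 10
f 27 10 28
f 28 10 11
f 28 11 12



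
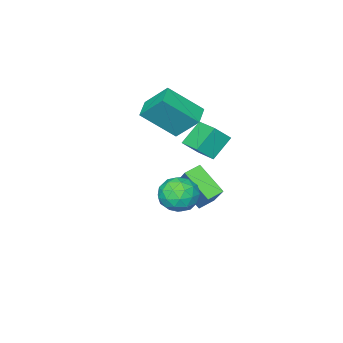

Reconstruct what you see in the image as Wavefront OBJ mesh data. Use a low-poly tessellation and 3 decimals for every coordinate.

v -2.309 -3.873 4.047
v -2.745 -2.758 5.31
v -3.562 -2.762 2.636
v -3.998 -1.647 3.899
v -1.442 -3.233 3.781
v -1.878 -2.118 5.044
v -2.695 -2.122 2.37
v -3.131 -1.007 3.633
v -3.113 -1.059 1.622
v -4.174 -1.047 2.625
v -2.884 0.242 1.849
v -3.945 0.253 2.852
v -2.355 -1.333 2.428
v -3.416 -1.322 3.431
v -2.126 -0.033 2.655
v -3.187 -0.021 3.658
v -3.179 -0.012 -1.168
v -3.025 -1.432 -0.023
v -2.605 1.234 0.301
v -2.452 -0.186 1.446
v -2.348 -0.114 -1.406
v -2.195 -1.534 -0.261
v -1.775 1.132 0.063
v -1.621 -0.288 1.208
v 1.584 3.365 3.166
v 2.149 2.572 2.996
v 0.571 2.888 2.024
v 1.136 2.095 1.854
v 0.63 2.169 2.7
v 1.256 2.464 3.405
v 1.464 2.996 1.615
v 2.09 3.291 2.32
v 2.075 2.345 2.037
v 1.56 1.833 2.708
v 1.16 3.627 2.312
v 0.645 3.115 2.983
v 1.955 3.011 3.181
v 0.765 2.449 1.839
v 0.467 2.493 2.336
v 0.8 2.027 2.236
v 1.43 2.947 3.422
v 1.763 2.481 3.322
v 0.87 2.243 3.148
v 0.957 2.979 1.698
v 1.29 2.513 1.598
v 1.92 3.433 2.784
v 2.253 2.967 2.684
v 1.85 3.217 1.872
v 2.244 2.411 2.518
v 1.649 2.13 1.846
v 1.841 2.66 1.706
v 2.209 2.833 2.121
v 1.941 2.11 2.912
v 1.346 1.83 2.241
v 1.049 1.873 2.738
v 1.416 2.046 3.153
v 1.898 1.976 2.348
v 1.374 3.63 2.779
v 0.779 3.35 2.108
v 1.304 3.414 1.867
v 1.671 3.587 2.282
v 1.071 3.33 3.174
v 0.476 3.049 2.502
v 0.511 2.627 2.899
v 0.879 2.8 3.314
v 0.822 3.484 2.672
f 2 4 1
f 5 2 1
f 1 4 3
f 3 5 1
f 2 8 4
f 6 2 5
f 6 8 2
f 4 8 3
f 7 5 3
f 3 8 7
f 7 6 5
f 8 6 7
f 10 12 9
f 13 10 9
f 9 12 11
f 11 13 9
f 10 16 12
f 14 10 13
f 14 16 10
f 12 16 11
f 15 13 11
f 11 16 15
f 15 14 13
f 16 14 15
f 18 20 17
f 21 18 17
f 17 20 19
f 19 21 17
f 18 24 20
f 22 18 21
f 22 24 18
f 20 24 19
f 23 21 19
f 19 24 23
f 23 22 21
f 24 22 23
f 25 62 41
f 62 36 65
f 41 65 30
f 62 65 41
f 25 41 37
f 41 30 42
f 37 42 26
f 41 42 37
f 25 37 46
f 37 26 47
f 46 47 32
f 37 47 46
f 25 46 58
f 46 32 61
f 58 61 35
f 46 61 58
f 25 58 62
f 58 35 66
f 62 66 36
f 58 66 62
f 26 42 53
f 42 30 56
f 53 56 34
f 42 56 53
f 30 65 43
f 65 36 64
f 43 64 29
f 65 64 43
f 36 66 63
f 66 35 59
f 63 59 27
f 66 59 63
f 35 61 60
f 61 32 48
f 60 48 31
f 61 48 60
f 32 47 52
f 47 26 49
f 52 49 33
f 47 49 52
f 28 54 40
f 54 34 55
f 40 55 29
f 54 55 40
f 28 40 38
f 40 29 39
f 38 39 27
f 40 39 38
f 28 38 45
f 38 27 44
f 45 44 31
f 38 44 45
f 28 45 50
f 45 31 51
f 50 51 33
f 45 51 50
f 28 50 54
f 50 33 57
f 54 57 34
f 50 57 54
f 29 55 43
f 55 34 56
f 43 56 30
f 55 56 43
f 27 39 63
f 39 29 64
f 63 64 36
f 39 64 63
f 31 44 60
f 44 27 59
f 60 59 35
f 44 59 60
f 33 51 52
f 51 31 48
f 52 48 32
f 51 48 52
f 34 57 53
f 57 33 49
f 53 49 26
f 57 49 53



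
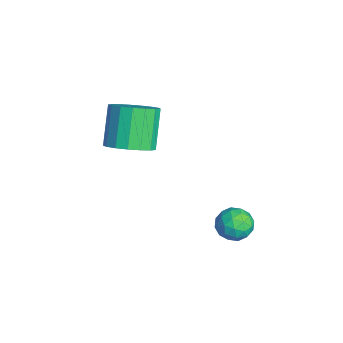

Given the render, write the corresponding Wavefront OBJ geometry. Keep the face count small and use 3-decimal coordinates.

v 0.354 -0.05 1.885
v 1.235 0.229 2.444
v 0.087 0.669 4.034
v -0.794 0.39 3.475
v 1.088 0.67 2.216
v -0.06 1.109 3.806
v 0.773 0.945 1.913
v -0.375 1.385 3.503
v 0.362 0.993 1.603
v -0.786 1.432 3.193
v -0.05 0.801 1.357
v -1.199 1.241 2.948
v -0.371 0.415 1.233
v -1.519 0.855 2.823
v -0.525 -0.078 1.258
v -1.673 0.362 2.848
v -0.478 -0.564 1.427
v -1.626 -0.125 3.017
v -0.24 -0.933 1.7
v -1.388 -0.493 3.29
v 0.134 -1.099 2.016
v -1.014 -0.659 3.606
v 0.558 -1.025 2.302
v -0.59 -0.585 3.892
v 0.936 -0.727 2.492
v -0.213 -0.288 4.082
v 1.18 -0.275 2.544
v 0.032 0.165 4.134
v 2.152 4.369 -2.377
v 2.696 4.637 -1.764
v 2.464 3.043 -2.076
v 3.008 3.311 -1.463
v 2.159 3.414 -1.36
v 1.965 4.234 -1.546
v 3.195 3.446 -2.294
v 3.001 4.266 -2.48
v 3.34 4.066 -1.713
v 2.7 4.046 -1.136
v 2.46 3.634 -2.704
v 1.82 3.614 -2.127
v 2.396 4.619 -2.097
v 2.764 3.061 -1.743
v 2.264 3.121 -1.683
v 2.584 3.279 -1.322
v 1.967 4.382 -1.969
v 2.287 4.54 -1.609
v 1.971 3.821 -1.371
v 2.873 3.14 -2.231
v 3.193 3.298 -1.871
v 2.576 4.401 -2.518
v 2.896 4.559 -2.157
v 3.189 3.859 -2.469
v 3.095 4.441 -1.706
v 3.279 3.662 -1.529
v 3.388 3.742 -2.018
v 3.275 4.223 -2.127
v 2.719 4.43 -1.367
v 2.902 3.65 -1.19
v 2.403 3.711 -1.13
v 2.289 4.193 -1.239
v 3.097 4.094 -1.337
v 2.258 4.03 -2.65
v 2.441 3.25 -2.473
v 2.871 3.487 -2.601
v 2.757 3.969 -2.71
v 1.881 4.018 -2.311
v 2.065 3.239 -2.134
v 1.885 3.457 -1.713
v 1.772 3.938 -1.822
v 2.063 3.586 -2.503
f 2 1 5
f 2 5 3
f 3 5 6
f 3 6 4
f 5 1 7
f 5 7 6
f 6 7 8
f 6 8 4
f 7 1 9
f 7 9 8
f 8 9 10
f 8 10 4
f 9 1 11
f 9 11 10
f 10 11 12
f 10 12 4
f 11 1 13
f 11 13 12
f 12 13 14
f 12 14 4
f 13 1 15
f 13 15 14
f 14 15 16
f 14 16 4
f 15 1 17
f 15 17 16
f 16 17 18
f 16 18 4
f 17 1 19
f 17 19 18
f 18 19 20
f 18 20 4
f 19 1 21
f 19 21 20
f 20 21 22
f 20 22 4
f 21 1 23
f 21 23 22
f 22 23 24
f 22 24 4
f 23 1 25
f 23 25 24
f 24 25 26
f 24 26 4
f 25 1 27
f 25 27 26
f 26 27 28
f 26 28 4
f 27 1 2
f 27 2 28
f 28 2 3
f 28 3 4
f 29 66 45
f 66 40 69
f 45 69 34
f 66 69 45
f 29 45 41
f 45 34 46
f 41 46 30
f 45 46 41
f 29 41 50
f 41 30 51
f 50 51 36
f 41 51 50
f 29 50 62
f 50 36 65
f 62 65 39
f 50 65 62
f 29 62 66
f 62 39 70
f 66 70 40
f 62 70 66
f 30 46 57
f 46 34 60
f 57 60 38
f 46 60 57
f 34 69 47
f 69 40 68
f 47 68 33
f 69 68 47
f 40 70 67
f 70 39 63
f 67 63 31
f 70 63 67
f 39 65 64
f 65 36 52
f 64 52 35
f 65 52 64
f 36 51 56
f 51 30 53
f 56 53 37
f 51 53 56
f 32 58 44
f 58 38 59
f 44 59 33
f 58 59 44
f 32 44 42
f 44 33 43
f 42 43 31
f 44 43 42
f 32 42 49
f 42 31 48
f 49 48 35
f 42 48 49
f 32 49 54
f 49 35 55
f 54 55 37
f 49 55 54
f 32 54 58
f 54 37 61
f 58 61 38
f 54 61 58
f 33 59 47
f 59 38 60
f 47 60 34
f 59 60 47
f 31 43 67
f 43 33 68
f 67 68 40
f 43 68 67
f 35 48 64
f 48 31 63
f 64 63 39
f 48 63 64
f 37 55 56
f 55 35 52
f 56 52 36
f 55 52 56
f 38 61 57
f 61 37 53
f 57 53 30
f 61 53 57



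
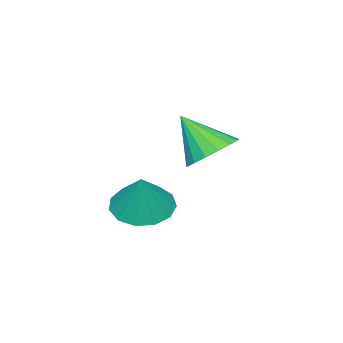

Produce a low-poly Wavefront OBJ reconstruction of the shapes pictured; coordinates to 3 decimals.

v -0.183 1.34 -2.666
v 0.775 1.701 -2.433
v -0.077 0.12 -1.214
v 0.468 1.994 -2.164
v 0.011 2.137 -2.01
v -0.49 2.098 -2.007
v -0.921 1.885 -2.154
v -1.182 1.547 -2.419
v -1.215 1.162 -2.74
v -1.011 0.818 -3.045
v -0.618 0.594 -3.262
v -0.125 0.54 -3.343
v 0.355 0.67 -3.269
v 0.711 0.953 -3.057
v 0.863 1.325 -2.755
v 3.161 0.936 -3.881
v 4.049 1.296 -4.357
v 3.779 1.344 -2.419
v 3.67 1.764 -4.328
v 3.13 1.97 -4.157
v 2.599 1.847 -3.898
v 2.247 1.435 -3.634
v 2.185 0.864 -3.449
v 2.432 0.317 -3.401
v 2.911 -0.034 -3.505
v 3.469 -0.077 -3.729
v 3.929 0.201 -4.002
v 4.145 0.713 -4.236
f 2 1 4
f 2 4 3
f 4 1 5
f 4 5 3
f 5 1 6
f 5 6 3
f 6 1 7
f 6 7 3
f 7 1 8
f 7 8 3
f 8 1 9
f 8 9 3
f 9 1 10
f 9 10 3
f 10 1 11
f 10 11 3
f 11 1 12
f 11 12 3
f 12 1 13
f 12 13 3
f 13 1 14
f 13 14 3
f 14 1 15
f 14 15 3
f 15 1 2
f 15 2 3
f 17 16 19
f 17 19 18
f 19 16 20
f 19 20 18
f 20 16 21
f 20 21 18
f 21 16 22
f 21 22 18
f 22 16 23
f 22 23 18
f 23 16 24
f 23 24 18
f 24 16 25
f 24 25 18
f 25 16 26
f 25 26 18
f 26 16 27
f 26 27 18
f 27 16 28
f 27 28 18
f 28 16 17
f 28 17 18



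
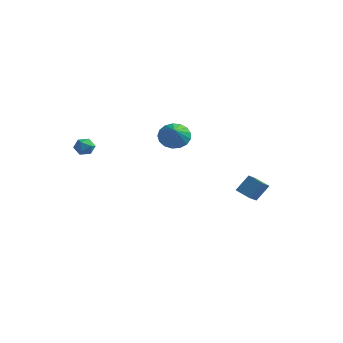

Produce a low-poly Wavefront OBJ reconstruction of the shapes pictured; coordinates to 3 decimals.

v -3.073 -3.246 2.534
v -2.447 -3.29 2.4
v -3.173 -4.27 2.4
v -2.547 -4.314 2.266
v -2.738 -4.172 2.862
v -2.676 -3.539 2.944
v -2.944 -4.021 1.856
v -2.882 -3.388 1.938
v -2.367 -3.769 1.98
v -2.24 -3.862 2.602
v -3.38 -3.698 2.198
v -3.253 -3.791 2.82
v -2.989 4.11 0.97
v -2.403 3.917 0.221
v -2.151 3.09 1.89
v -2.198 4.276 0.433
v -2.175 4.597 0.767
v -2.338 4.806 1.148
v -2.65 4.857 1.488
v -3.04 4.736 1.709
v -3.418 4.472 1.761
v -3.698 4.125 1.631
v -3.816 3.774 1.35
v -3.744 3.501 0.982
v -3.499 3.367 0.611
v -3.138 3.404 0.322
v -2.742 3.602 0.181
v 3.005 2.047 -1.195
v 3.381 2.71 -0.204
v 2.794 2.988 -1.744
v 3.17 3.651 -0.753
v 3.93 2.049 -1.547
v 4.306 2.712 -0.556
v 3.719 2.99 -2.096
v 4.095 3.653 -1.105
f 1 12 6
f 1 6 2
f 1 2 8
f 1 8 11
f 1 11 12
f 2 6 10
f 6 12 5
f 12 11 3
f 11 8 7
f 8 2 9
f 4 10 5
f 4 5 3
f 4 3 7
f 4 7 9
f 4 9 10
f 5 10 6
f 3 5 12
f 7 3 11
f 9 7 8
f 10 9 2
f 14 13 16
f 14 16 15
f 16 13 17
f 16 17 15
f 17 13 18
f 17 18 15
f 18 13 19
f 18 19 15
f 19 13 20
f 19 20 15
f 20 13 21
f 20 21 15
f 21 13 22
f 21 22 15
f 22 13 23
f 22 23 15
f 23 13 24
f 23 24 15
f 24 13 25
f 24 25 15
f 25 13 26
f 25 26 15
f 26 13 27
f 26 27 15
f 27 13 14
f 27 14 15
f 29 31 28
f 32 29 28
f 28 31 30
f 30 32 28
f 29 35 31
f 33 29 32
f 33 35 29
f 31 35 30
f 34 32 30
f 30 35 34
f 34 33 32
f 35 33 34



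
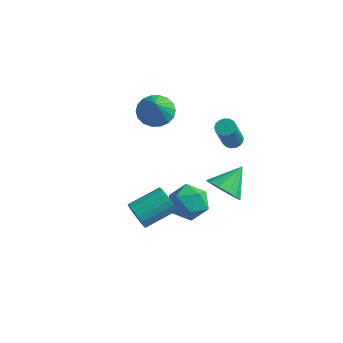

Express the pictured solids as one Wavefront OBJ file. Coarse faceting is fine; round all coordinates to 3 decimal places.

v 3.722 1.132 -1.821
v 4.451 1.452 -2.505
v 4.078 2.508 -0.799
v 3.944 1.707 -2.671
v 3.366 1.779 -2.567
v 2.901 1.646 -2.226
v 2.697 1.35 -1.757
v 2.818 0.985 -1.307
v 3.226 0.666 -1.021
v 3.792 0.496 -0.989
v 4.335 0.527 -1.221
v 4.684 0.751 -1.643
v 4.727 1.096 -2.122
v -0.328 1.324 2.661
v 0.561 1.103 2.235
v 0.128 0.496 4.039
v 0.644 1.493 2.442
v 0.534 1.85 2.693
v 0.254 2.102 2.937
v -0.141 2.201 3.127
v -0.574 2.125 3.224
v -0.957 1.891 3.211
v -1.216 1.545 3.088
v -1.299 1.155 2.881
v -1.189 0.798 2.63
v -0.909 0.545 2.386
v -0.514 0.447 2.196
v -0.082 0.522 2.098
v 0.302 0.756 2.112
v 2.936 3.551 0.088
v 3.498 3.64 0.115
v 3.566 2.678 1.879
v 3.004 2.589 1.852
v 3.392 3.858 0.238
v 3.46 2.897 2.002
v 3.181 4.007 0.327
v 3.249 3.045 2.091
v 2.913 4.05 0.361
v 2.982 3.089 2.125
v 2.651 3.98 0.333
v 2.72 3.018 2.097
v 2.455 3.811 0.248
v 2.523 2.849 2.012
v 2.368 3.582 0.127
v 2.436 2.621 1.891
v 2.412 3.346 -0.003
v 2.48 2.385 1.761
v 2.575 3.157 -0.112
v 2.643 2.196 1.652
v 2.822 3.058 -0.176
v 2.89 2.097 1.588
v 3.094 3.072 -0.179
v 3.162 2.111 1.585
v 3.33 3.196 -0.121
v 3.398 2.235 1.643
v 3.476 3.401 -0.015
v 3.544 2.439 1.749
v 1.63 1.133 -2.982
v 2.594 0.866 -3.604
v 1.886 -0.426 -1.916
v 2.85 -0.693 -2.538
v 2.851 0.242 -1.822
v 2.693 1.205 -2.48
v 1.787 -0.765 -3.04
v 1.629 0.198 -3.698
v 2.691 -0.307 -3.639
v 3.349 0.316 -2.887
v 1.131 0.124 -2.633
v 1.789 0.747 -1.881
v 1.637 -3.871 -0.823
v 2.074 -3.868 -1.492
v 3.021 -2.406 -0.867
v 2.583 -2.409 -0.197
v 1.801 -3.655 -1.575
v 2.747 -2.194 -0.95
v 1.495 -3.485 -1.509
v 2.442 -2.024 -0.884
v 1.217 -3.392 -1.307
v 2.164 -1.93 -0.682
v 1.023 -3.393 -1.009
v 1.969 -1.932 -0.384
v 0.95 -3.489 -0.674
v 1.896 -2.028 -0.049
v 1.013 -3.661 -0.368
v 1.959 -2.199 0.257
v 1.199 -3.874 -0.153
v 2.146 -2.412 0.472
v 1.473 -4.086 -0.07
v 2.419 -2.625 0.555
v 1.778 -4.256 -0.136
v 2.725 -2.795 0.489
v 2.056 -4.35 -0.338
v 3.003 -2.888 0.287
v 2.251 -4.348 -0.636
v 3.197 -2.887 -0.011
v 2.324 -4.252 -0.971
v 3.27 -2.791 -0.346
v 2.261 -4.081 -1.277
v 3.207 -2.619 -0.652
f 2 1 4
f 2 4 3
f 4 1 5
f 4 5 3
f 5 1 6
f 5 6 3
f 6 1 7
f 6 7 3
f 7 1 8
f 7 8 3
f 8 1 9
f 8 9 3
f 9 1 10
f 9 10 3
f 10 1 11
f 10 11 3
f 11 1 12
f 11 12 3
f 12 1 13
f 12 13 3
f 13 1 2
f 13 2 3
f 15 14 17
f 15 17 16
f 17 14 18
f 17 18 16
f 18 14 19
f 18 19 16
f 19 14 20
f 19 20 16
f 20 14 21
f 20 21 16
f 21 14 22
f 21 22 16
f 22 14 23
f 22 23 16
f 23 14 24
f 23 24 16
f 24 14 25
f 24 25 16
f 25 14 26
f 25 26 16
f 26 14 27
f 26 27 16
f 27 14 28
f 27 28 16
f 28 14 29
f 28 29 16
f 29 14 15
f 29 15 16
f 31 30 34
f 31 34 32
f 32 34 35
f 32 35 33
f 34 30 36
f 34 36 35
f 35 36 37
f 35 37 33
f 36 30 38
f 36 38 37
f 37 38 39
f 37 39 33
f 38 30 40
f 38 40 39
f 39 40 41
f 39 41 33
f 40 30 42
f 40 42 41
f 41 42 43
f 41 43 33
f 42 30 44
f 42 44 43
f 43 44 45
f 43 45 33
f 44 30 46
f 44 46 45
f 45 46 47
f 45 47 33
f 46 30 48
f 46 48 47
f 47 48 49
f 47 49 33
f 48 30 50
f 48 50 49
f 49 50 51
f 49 51 33
f 50 30 52
f 50 52 51
f 51 52 53
f 51 53 33
f 52 30 54
f 52 54 53
f 53 54 55
f 53 55 33
f 54 30 56
f 54 56 55
f 55 56 57
f 55 57 33
f 56 30 31
f 56 31 57
f 57 31 32
f 57 32 33
f 58 69 63
f 58 63 59
f 58 59 65
f 58 65 68
f 58 68 69
f 59 63 67
f 63 69 62
f 69 68 60
f 68 65 64
f 65 59 66
f 61 67 62
f 61 62 60
f 61 60 64
f 61 64 66
f 61 66 67
f 62 67 63
f 60 62 69
f 64 60 68
f 66 64 65
f 67 66 59
f 71 70 74
f 71 74 72
f 72 74 75
f 72 75 73
f 74 70 76
f 74 76 75
f 75 76 77
f 75 77 73
f 76 70 78
f 76 78 77
f 77 78 79
f 77 79 73
f 78 70 80
f 78 80 79
f 79 80 81
f 79 81 73
f 80 70 82
f 80 82 81
f 81 82 83
f 81 83 73
f 82 70 84
f 82 84 83
f 83 84 85
f 83 85 73
f 84 70 86
f 84 86 85
f 85 86 87
f 85 87 73
f 86 70 88
f 86 88 87
f 87 88 89
f 87 89 73
f 88 70 90
f 88 90 89
f 89 90 91
f 89 91 73
f 90 70 92
f 90 92 91
f 91 92 93
f 91 93 73
f 92 70 94
f 92 94 93
f 93 94 95
f 93 95 73
f 94 70 96
f 94 96 95
f 95 96 97
f 95 97 73
f 96 70 98
f 96 98 97
f 97 98 99
f 97 99 73
f 98 70 71
f 98 71 99
f 99 71 72
f 99 72 73



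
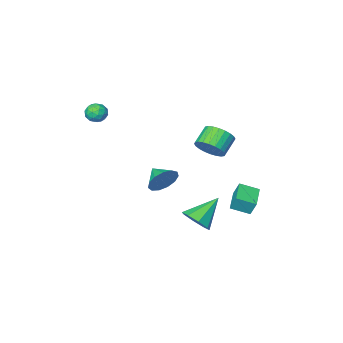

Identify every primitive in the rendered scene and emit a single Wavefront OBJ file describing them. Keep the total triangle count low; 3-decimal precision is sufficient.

v -0.886 1.5 -4.072
v -0.346 0.933 -3.484
v -2.474 1.32 -2.788
v -0.289 1.661 -3.312
v -0.583 2.295 -3.586
v -1.054 2.463 -4.144
v -1.427 2.067 -4.661
v -1.484 1.339 -4.833
v -1.19 0.706 -4.559
v -0.719 0.537 -4.001
v 0.789 0.858 -0.615
v 1.374 0.61 -1.348
v 0.831 -0.258 -0.205
v 1.699 0.772 -0.94
v 1.736 0.962 -0.429
v 1.471 1.118 0.023
v 0.991 1.192 0.273
v 0.446 1.16 0.24
v 0.01 1.032 -0.064
v -0.178 0.849 -0.543
v -0.059 0.669 -1.045
v 0.329 0.548 -1.411
v 0.863 0.527 -1.524
v -1.298 2.238 1.937
v -0.675 1.745 2.42
v -1.598 1.289 3.146
v -2.222 1.782 2.663
v -0.681 2.056 2.608
v -1.604 1.599 3.334
v -0.78 2.394 2.694
v -1.704 1.937 3.42
v -0.959 2.708 2.664
v -1.882 2.252 3.39
v -1.189 2.951 2.524
v -2.113 2.495 3.25
v -1.436 3.086 2.295
v -2.359 2.629 3.02
v -1.662 3.091 2.011
v -2.585 2.634 2.737
v -1.833 2.967 1.716
v -2.756 2.51 2.441
v -1.922 2.731 1.454
v -2.845 2.275 2.18
v -1.916 2.421 1.266
v -2.839 1.964 1.992
v -1.816 2.083 1.18
v -2.74 1.626 1.906
v -1.638 1.768 1.21
v -2.561 1.312 1.936
v -1.407 1.525 1.35
v -2.331 1.069 2.076
v -1.161 1.391 1.58
v -2.084 0.934 2.305
v -0.935 1.386 1.863
v -1.858 0.929 2.589
v -0.764 1.51 2.159
v -1.687 1.053 2.884
v -3.415 1.371 -2.68
v -3.569 1.738 -1.752
v -4.331 2.028 -3.092
v -4.485 2.395 -2.163
v -2.455 2.525 -2.977
v -2.609 2.892 -2.048
v -3.371 3.182 -3.388
v -3.525 3.549 -2.46
v 2.981 -2.063 3.265
v 3.583 -2.351 3.455
v 2.437 -2.709 4.005
v 3.039 -2.997 4.195
v 2.907 -2.334 4.352
v 3.243 -1.935 3.895
v 2.777 -3.125 3.565
v 3.113 -2.726 3.108
v 3.457 -3.007 3.641
v 3.537 -2.518 4.127
v 2.483 -2.542 3.333
v 2.563 -2.053 3.819
v 3.329 -2.15 3.295
v 2.691 -2.91 4.165
v 2.613 -2.52 4.257
v 2.967 -2.69 4.369
v 3.129 -1.905 3.553
v 3.483 -2.075 3.665
v 3.086 -2.065 4.192
v 2.537 -2.985 3.795
v 2.891 -3.155 3.907
v 3.053 -2.37 3.091
v 3.407 -2.54 3.203
v 2.934 -2.995 3.268
v 3.609 -2.705 3.516
v 3.29 -3.085 3.951
v 3.136 -3.16 3.581
v 3.333 -2.926 3.312
v 3.656 -2.418 3.802
v 3.337 -2.798 4.237
v 3.259 -2.408 4.329
v 3.457 -2.173 4.06
v 3.583 -2.804 3.911
v 2.683 -2.262 3.223
v 2.364 -2.642 3.658
v 2.563 -2.887 3.4
v 2.761 -2.652 3.131
v 2.73 -1.975 3.509
v 2.411 -2.355 3.944
v 2.687 -2.134 4.148
v 2.884 -1.9 3.879
v 2.437 -2.256 3.549
f 2 1 4
f 2 4 3
f 4 1 5
f 4 5 3
f 5 1 6
f 5 6 3
f 6 1 7
f 6 7 3
f 7 1 8
f 7 8 3
f 8 1 9
f 8 9 3
f 9 1 10
f 9 10 3
f 10 1 2
f 10 2 3
f 12 11 14
f 12 14 13
f 14 11 15
f 14 15 13
f 15 11 16
f 15 16 13
f 16 11 17
f 16 17 13
f 17 11 18
f 17 18 13
f 18 11 19
f 18 19 13
f 19 11 20
f 19 20 13
f 20 11 21
f 20 21 13
f 21 11 22
f 21 22 13
f 22 11 23
f 22 23 13
f 23 11 12
f 23 12 13
f 25 24 28
f 25 28 26
f 26 28 29
f 26 29 27
f 28 24 30
f 28 30 29
f 29 30 31
f 29 31 27
f 30 24 32
f 30 32 31
f 31 32 33
f 31 33 27
f 32 24 34
f 32 34 33
f 33 34 35
f 33 35 27
f 34 24 36
f 34 36 35
f 35 36 37
f 35 37 27
f 36 24 38
f 36 38 37
f 37 38 39
f 37 39 27
f 38 24 40
f 38 40 39
f 39 40 41
f 39 41 27
f 40 24 42
f 40 42 41
f 41 42 43
f 41 43 27
f 42 24 44
f 42 44 43
f 43 44 45
f 43 45 27
f 44 24 46
f 44 46 45
f 45 46 47
f 45 47 27
f 46 24 48
f 46 48 47
f 47 48 49
f 47 49 27
f 48 24 50
f 48 50 49
f 49 50 51
f 49 51 27
f 50 24 52
f 50 52 51
f 51 52 53
f 51 53 27
f 52 24 54
f 52 54 53
f 53 54 55
f 53 55 27
f 54 24 56
f 54 56 55
f 55 56 57
f 55 57 27
f 56 24 25
f 56 25 57
f 57 25 26
f 57 26 27
f 59 61 58
f 62 59 58
f 58 61 60
f 60 62 58
f 59 65 61
f 63 59 62
f 63 65 59
f 61 65 60
f 64 62 60
f 60 65 64
f 64 63 62
f 65 63 64
f 66 103 82
f 103 77 106
f 82 106 71
f 103 106 82
f 66 82 78
f 82 71 83
f 78 83 67
f 82 83 78
f 66 78 87
f 78 67 88
f 87 88 73
f 78 88 87
f 66 87 99
f 87 73 102
f 99 102 76
f 87 102 99
f 66 99 103
f 99 76 107
f 103 107 77
f 99 107 103
f 67 83 94
f 83 71 97
f 94 97 75
f 83 97 94
f 71 106 84
f 106 77 105
f 84 105 70
f 106 105 84
f 77 107 104
f 107 76 100
f 104 100 68
f 107 100 104
f 76 102 101
f 102 73 89
f 101 89 72
f 102 89 101
f 73 88 93
f 88 67 90
f 93 90 74
f 88 90 93
f 69 95 81
f 95 75 96
f 81 96 70
f 95 96 81
f 69 81 79
f 81 70 80
f 79 80 68
f 81 80 79
f 69 79 86
f 79 68 85
f 86 85 72
f 79 85 86
f 69 86 91
f 86 72 92
f 91 92 74
f 86 92 91
f 69 91 95
f 91 74 98
f 95 98 75
f 91 98 95
f 70 96 84
f 96 75 97
f 84 97 71
f 96 97 84
f 68 80 104
f 80 70 105
f 104 105 77
f 80 105 104
f 72 85 101
f 85 68 100
f 101 100 76
f 85 100 101
f 74 92 93
f 92 72 89
f 93 89 73
f 92 89 93
f 75 98 94
f 98 74 90
f 94 90 67
f 98 90 94



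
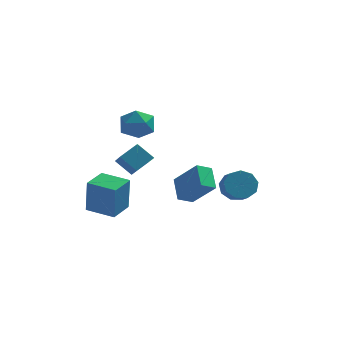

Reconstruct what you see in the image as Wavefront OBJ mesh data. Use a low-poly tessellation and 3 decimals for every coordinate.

v -3.155 3.885 3.341
v -2.533 3.79 2.421
v -3.627 2.15 3.199
v -3.005 2.055 2.279
v -2.516 2.2 3.27
v -2.224 3.272 3.358
v -3.936 2.668 2.262
v -3.644 3.74 2.35
v -3.016 3.038 1.754
v -2.138 2.749 2.377
v -4.022 3.191 3.243
v -3.144 2.902 3.866
v 2.583 0.046 -0.245
v 2.959 -0.324 -1.035
v 3.293 -1.116 -0.505
v 2.917 -0.746 0.285
v 3.395 0.057 -0.739
v 3.728 -0.735 -0.209
v 3.45 0.433 -0.212
v 3.784 -0.359 0.318
v 3.1 0.628 0.3
v 3.434 -0.164 0.83
v 2.508 0.551 0.557
v 2.842 -0.242 1.086
v 1.951 0.237 0.438
v 2.285 -0.555 0.968
v 1.69 -0.166 0
v 2.024 -0.958 0.53
v 1.847 -0.469 -0.552
v 2.181 -1.262 -0.023
v 2.348 -0.532 -0.961
v 2.682 -1.324 -0.431
v -3.455 -0.82 1.997
v -2.637 -0.067 2.651
v -3.925 0.492 1.076
v -3.107 1.245 1.731
v -2.533 -1.085 1.149
v -1.715 -0.332 1.804
v -3.003 0.227 0.229
v -2.185 0.98 0.883
v 0.115 1.598 -2.314
v -0.641 1.061 -1.89
v -0.247 2.819 -1.413
v -1.003 2.282 -0.989
v 1.443 0.898 -0.831
v 0.687 0.361 -0.407
v 1.081 2.119 0.07
v 0.325 1.582 0.494
v -5.12 -1.898 -1.501
v -4.996 -2.12 0.583
v -4.575 -0.495 -1.384
v -4.452 -0.717 0.7
v -3.528 -2.503 -1.66
v -3.405 -2.725 0.424
v -2.984 -1.1 -1.543
v -2.86 -1.322 0.541
f 1 12 6
f 1 6 2
f 1 2 8
f 1 8 11
f 1 11 12
f 2 6 10
f 6 12 5
f 12 11 3
f 11 8 7
f 8 2 9
f 4 10 5
f 4 5 3
f 4 3 7
f 4 7 9
f 4 9 10
f 5 10 6
f 3 5 12
f 7 3 11
f 9 7 8
f 10 9 2
f 14 13 17
f 14 17 15
f 15 17 18
f 15 18 16
f 17 13 19
f 17 19 18
f 18 19 20
f 18 20 16
f 19 13 21
f 19 21 20
f 20 21 22
f 20 22 16
f 21 13 23
f 21 23 22
f 22 23 24
f 22 24 16
f 23 13 25
f 23 25 24
f 24 25 26
f 24 26 16
f 25 13 27
f 25 27 26
f 26 27 28
f 26 28 16
f 27 13 29
f 27 29 28
f 28 29 30
f 28 30 16
f 29 13 31
f 29 31 30
f 30 31 32
f 30 32 16
f 31 13 14
f 31 14 32
f 32 14 15
f 32 15 16
f 34 36 33
f 37 34 33
f 33 36 35
f 35 37 33
f 34 40 36
f 38 34 37
f 38 40 34
f 36 40 35
f 39 37 35
f 35 40 39
f 39 38 37
f 40 38 39
f 42 44 41
f 45 42 41
f 41 44 43
f 43 45 41
f 42 48 44
f 46 42 45
f 46 48 42
f 44 48 43
f 47 45 43
f 43 48 47
f 47 46 45
f 48 46 47
f 50 52 49
f 53 50 49
f 49 52 51
f 51 53 49
f 50 56 52
f 54 50 53
f 54 56 50
f 52 56 51
f 55 53 51
f 51 56 55
f 55 54 53
f 56 54 55



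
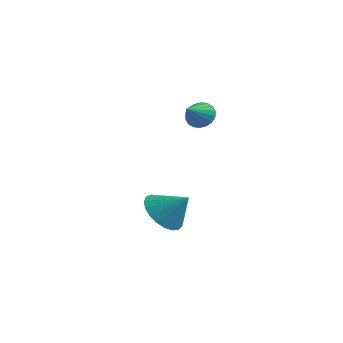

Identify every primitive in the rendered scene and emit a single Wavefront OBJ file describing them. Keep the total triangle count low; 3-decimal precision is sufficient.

v 2.872 -0.222 -1.786
v 3.492 -1.01 -2.213
v 3.928 0.062 -0.774
v 3.622 -0.647 -2.451
v 3.623 -0.211 -2.575
v 3.494 0.224 -2.561
v 3.258 0.581 -2.414
v 2.954 0.799 -2.158
v 2.636 0.841 -1.838
v 2.359 0.7 -1.508
v 2.171 0.399 -1.227
v 2.103 -0.01 -1.042
v 2.169 -0.455 -0.986
v 2.356 -0.859 -1.068
v 2.632 -1.154 -1.274
v 2.949 -1.287 -1.569
v 3.254 -1.236 -1.901
v 3.842 0.998 3.524
v 4.222 1.317 4.003
v 3.898 -0.078 4.196
v 3.935 1.364 4.102
v 3.63 1.338 4.086
v 3.366 1.245 3.96
v 3.197 1.103 3.746
v 3.155 0.94 3.489
v 3.249 0.789 3.239
v 3.461 0.679 3.045
v 3.748 0.633 2.947
v 4.053 0.659 2.962
v 4.317 0.752 3.089
v 4.486 0.894 3.302
v 4.528 1.056 3.559
v 4.434 1.207 3.809
f 2 1 4
f 2 4 3
f 4 1 5
f 4 5 3
f 5 1 6
f 5 6 3
f 6 1 7
f 6 7 3
f 7 1 8
f 7 8 3
f 8 1 9
f 8 9 3
f 9 1 10
f 9 10 3
f 10 1 11
f 10 11 3
f 11 1 12
f 11 12 3
f 12 1 13
f 12 13 3
f 13 1 14
f 13 14 3
f 14 1 15
f 14 15 3
f 15 1 16
f 15 16 3
f 16 1 17
f 16 17 3
f 17 1 2
f 17 2 3
f 19 18 21
f 19 21 20
f 21 18 22
f 21 22 20
f 22 18 23
f 22 23 20
f 23 18 24
f 23 24 20
f 24 18 25
f 24 25 20
f 25 18 26
f 25 26 20
f 26 18 27
f 26 27 20
f 27 18 28
f 27 28 20
f 28 18 29
f 28 29 20
f 29 18 30
f 29 30 20
f 30 18 31
f 30 31 20
f 31 18 32
f 31 32 20
f 32 18 33
f 32 33 20
f 33 18 19
f 33 19 20



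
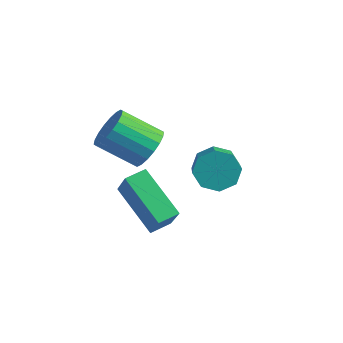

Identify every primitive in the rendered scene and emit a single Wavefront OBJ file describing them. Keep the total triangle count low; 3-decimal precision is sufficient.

v -1.118 2.884 0.604
v -0.786 2.581 -0.058
v 0.33 1.153 1.154
v -0.002 1.456 1.816
v -0.458 3.04 0.18
v 0.658 1.612 1.392
v -0.516 3.407 0.666
v 0.6 1.979 1.878
v -0.927 3.468 1.116
v 0.189 2.04 2.328
v -1.45 3.187 1.266
v -0.334 1.759 2.478
v -1.778 2.728 1.028
v -0.662 1.3 2.24
v -1.72 2.361 0.542
v -0.604 0.933 1.754
v -1.309 2.3 0.092
v -0.193 0.872 1.304
v -2.026 0.533 2.509
v -1.615 0.724 3.192
v -2.782 0.077 4.075
v -3.194 -0.113 3.391
v -1.821 1.02 3.136
v -2.988 0.373 4.019
v -2.068 1.219 2.956
v -3.235 0.573 3.839
v -2.307 1.283 2.687
v -3.474 0.636 3.57
v -2.49 1.198 2.383
v -3.657 0.551 3.266
v -2.581 0.982 2.104
v -3.748 0.335 2.987
v -2.562 0.676 1.905
v -3.73 0.03 2.788
v -2.438 0.343 1.825
v -3.605 -0.304 2.708
v -2.232 0.047 1.881
v -3.399 -0.6 2.764
v -1.985 -0.153 2.061
v -3.152 -0.799 2.944
v -1.746 -0.216 2.33
v -2.913 -0.863 3.213
v -1.563 -0.131 2.634
v -2.73 -0.778 3.517
v -1.472 0.085 2.913
v -2.639 -0.562 3.796
v -1.49 0.39 3.112
v -2.658 -0.256 3.995
v -1.719 0.163 -1.372
v -3.418 0.551 -0.237
v -1.467 0.924 -1.254
v -3.166 1.312 -0.119
v -1.054 -0.232 -0.241
v -2.753 0.156 0.894
v -0.802 0.529 -0.123
v -2.501 0.917 1.012
f 2 1 5
f 2 5 3
f 3 5 6
f 3 6 4
f 5 1 7
f 5 7 6
f 6 7 8
f 6 8 4
f 7 1 9
f 7 9 8
f 8 9 10
f 8 10 4
f 9 1 11
f 9 11 10
f 10 11 12
f 10 12 4
f 11 1 13
f 11 13 12
f 12 13 14
f 12 14 4
f 13 1 15
f 13 15 14
f 14 15 16
f 14 16 4
f 15 1 17
f 15 17 16
f 16 17 18
f 16 18 4
f 17 1 2
f 17 2 18
f 18 2 3
f 18 3 4
f 20 19 23
f 20 23 21
f 21 23 24
f 21 24 22
f 23 19 25
f 23 25 24
f 24 25 26
f 24 26 22
f 25 19 27
f 25 27 26
f 26 27 28
f 26 28 22
f 27 19 29
f 27 29 28
f 28 29 30
f 28 30 22
f 29 19 31
f 29 31 30
f 30 31 32
f 30 32 22
f 31 19 33
f 31 33 32
f 32 33 34
f 32 34 22
f 33 19 35
f 33 35 34
f 34 35 36
f 34 36 22
f 35 19 37
f 35 37 36
f 36 37 38
f 36 38 22
f 37 19 39
f 37 39 38
f 38 39 40
f 38 40 22
f 39 19 41
f 39 41 40
f 40 41 42
f 40 42 22
f 41 19 43
f 41 43 42
f 42 43 44
f 42 44 22
f 43 19 45
f 43 45 44
f 44 45 46
f 44 46 22
f 45 19 47
f 45 47 46
f 46 47 48
f 46 48 22
f 47 19 20
f 47 20 48
f 48 20 21
f 48 21 22
f 50 52 49
f 53 50 49
f 49 52 51
f 51 53 49
f 50 56 52
f 54 50 53
f 54 56 50
f 52 56 51
f 55 53 51
f 51 56 55
f 55 54 53
f 56 54 55

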